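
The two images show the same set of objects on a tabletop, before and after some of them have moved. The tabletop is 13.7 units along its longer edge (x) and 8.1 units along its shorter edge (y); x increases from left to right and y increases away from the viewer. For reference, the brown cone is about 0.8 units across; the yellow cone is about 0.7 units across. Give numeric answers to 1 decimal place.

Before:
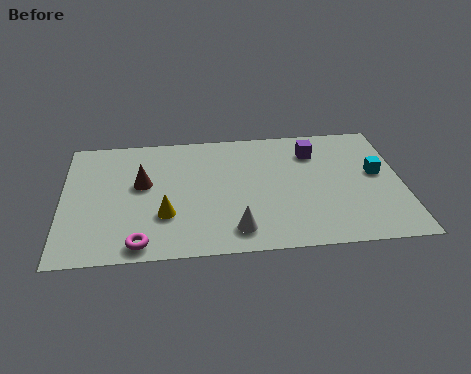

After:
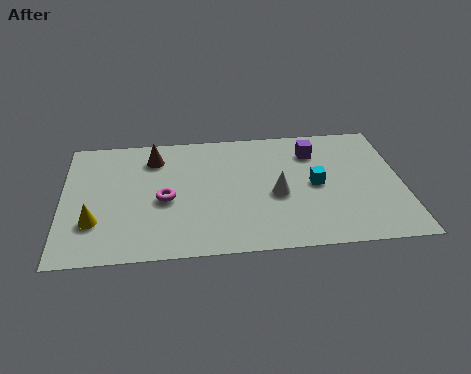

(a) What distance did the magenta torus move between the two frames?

2.9

The magenta torus was near (3.1, 0.9) before and (4.1, 3.6) after, so it travelled √(1.0² + 2.7²) ≈ 2.9 units.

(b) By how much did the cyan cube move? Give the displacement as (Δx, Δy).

(-2.5, -0.5)

The cyan cube was at about (12.7, 4.5) and moved to about (10.2, 4.0).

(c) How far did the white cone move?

2.7

From (6.9, 1.4) to (8.6, 3.5), the white cone covered √(1.7² + 2.1²) ≈ 2.7 units.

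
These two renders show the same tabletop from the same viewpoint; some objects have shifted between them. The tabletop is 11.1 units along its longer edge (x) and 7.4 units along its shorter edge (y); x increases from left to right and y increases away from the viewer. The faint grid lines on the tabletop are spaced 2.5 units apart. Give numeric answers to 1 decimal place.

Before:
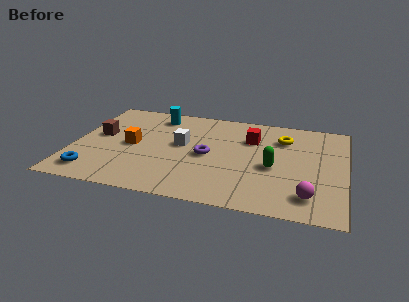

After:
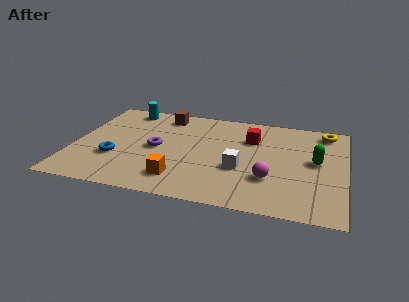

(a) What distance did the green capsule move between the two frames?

1.9

The green capsule moved from about (8.2, 3.2) to (9.9, 4.0), a distance of √(1.7² + 0.8²) ≈ 1.9.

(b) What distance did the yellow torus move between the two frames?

1.9

The yellow torus moved from about (8.5, 5.5) to (10.2, 6.4), a distance of √(1.7² + 0.9²) ≈ 1.9.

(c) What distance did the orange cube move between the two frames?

3.0

From (2.4, 3.6) to (4.5, 1.5), the orange cube covered √(2.1² + 2.1²) ≈ 3.0 units.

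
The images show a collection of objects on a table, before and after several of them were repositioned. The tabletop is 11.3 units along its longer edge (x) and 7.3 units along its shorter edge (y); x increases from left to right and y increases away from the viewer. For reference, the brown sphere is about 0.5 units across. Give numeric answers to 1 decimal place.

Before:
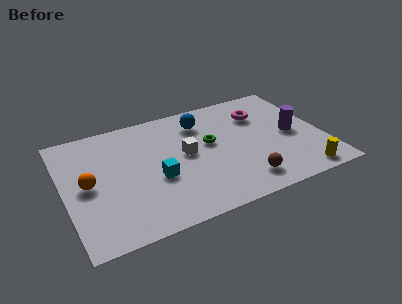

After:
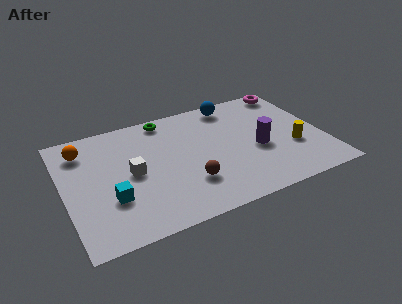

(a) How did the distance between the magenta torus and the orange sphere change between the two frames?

+1.4

Before: roughly 8.0 units apart; after: 9.4. That's 1.4 units further apart.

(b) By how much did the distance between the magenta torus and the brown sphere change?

+2.6

They were about 4.2 units apart before and 6.8 after — 2.6 units further apart.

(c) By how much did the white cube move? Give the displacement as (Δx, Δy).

(-2.4, -0.3)

The white cube was at about (5.3, 3.9) and moved to about (2.9, 3.6).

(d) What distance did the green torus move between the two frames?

2.9

From (6.4, 4.2) to (4.7, 6.5), the green torus covered √(1.7² + 2.3²) ≈ 2.9 units.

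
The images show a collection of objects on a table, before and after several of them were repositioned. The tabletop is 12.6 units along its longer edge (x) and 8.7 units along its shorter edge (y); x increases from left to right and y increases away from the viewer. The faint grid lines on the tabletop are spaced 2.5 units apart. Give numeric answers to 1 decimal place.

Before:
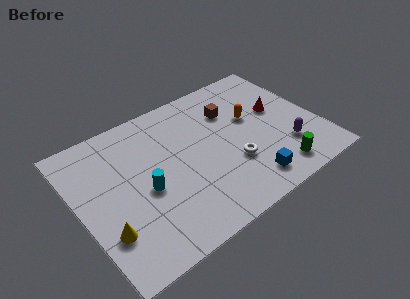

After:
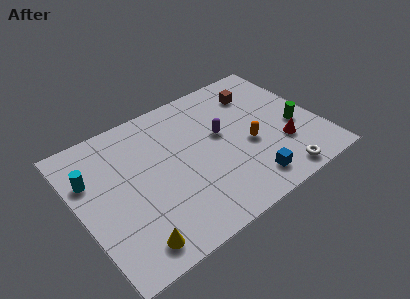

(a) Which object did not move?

the blue cube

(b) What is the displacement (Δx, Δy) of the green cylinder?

(1.5, 2.2)

From the two frames, the green cylinder sits at roughly (9.8, 1.3) before and (11.3, 3.5) after.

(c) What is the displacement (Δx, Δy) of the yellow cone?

(1.1, -1.3)

The yellow cone was at about (1.0, 2.5) and moved to about (2.1, 1.2).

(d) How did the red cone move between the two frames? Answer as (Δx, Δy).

(-0.3, -2.3)

The red cone started near (10.7, 5.0) and ended near (10.4, 2.7).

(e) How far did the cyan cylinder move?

3.3

From (3.3, 3.8) to (0.8, 5.9), the cyan cylinder covered √(2.5² + 2.1²) ≈ 3.3 units.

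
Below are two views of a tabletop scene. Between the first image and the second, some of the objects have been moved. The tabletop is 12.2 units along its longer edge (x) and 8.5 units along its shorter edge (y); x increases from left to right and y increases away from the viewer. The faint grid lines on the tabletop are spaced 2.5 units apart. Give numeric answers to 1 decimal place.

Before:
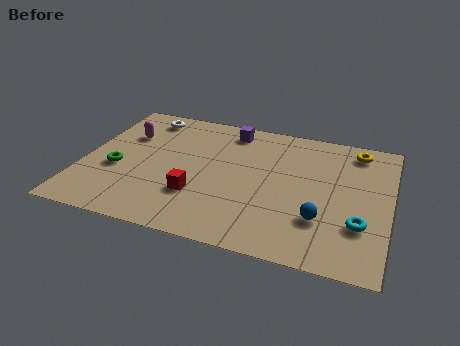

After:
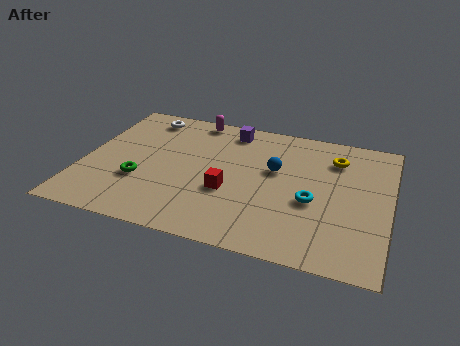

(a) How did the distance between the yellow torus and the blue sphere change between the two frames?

-2.2

The distance was about 4.9 in the first image and 2.7 in the second, so they moved 2.2 units closer together.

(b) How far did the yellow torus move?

1.1

The yellow torus moved from about (10.7, 7.3) to (9.9, 6.5), a distance of √(0.8² + 0.8²) ≈ 1.1.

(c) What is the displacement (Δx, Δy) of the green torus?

(1.0, -0.5)

The green torus was at about (1.4, 3.4) and moved to about (2.4, 2.9).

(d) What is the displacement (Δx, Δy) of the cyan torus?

(-1.9, 0.9)

The cyan torus was at about (11.1, 2.6) and moved to about (9.2, 3.5).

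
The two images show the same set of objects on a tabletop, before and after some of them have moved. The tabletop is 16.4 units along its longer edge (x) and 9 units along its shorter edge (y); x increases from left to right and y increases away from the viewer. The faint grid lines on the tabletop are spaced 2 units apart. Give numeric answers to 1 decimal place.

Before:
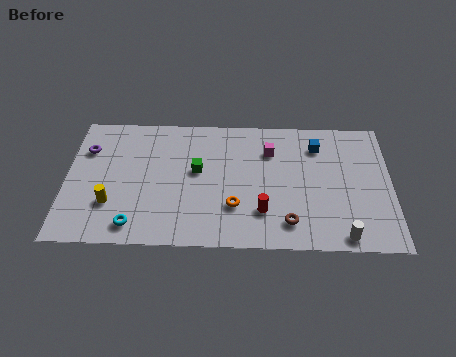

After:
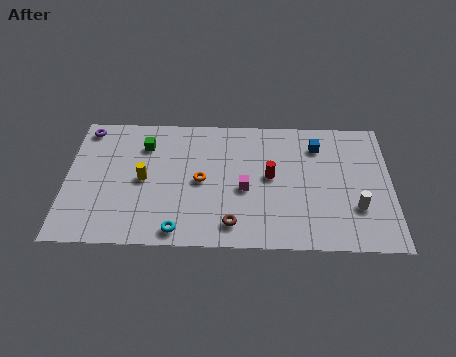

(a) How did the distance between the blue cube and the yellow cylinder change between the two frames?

-2.1

The distance was about 11.3 in the first image and 9.2 in the second, so they moved 2.1 units closer together.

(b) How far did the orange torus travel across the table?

2.4

From (8.5, 2.7) to (6.8, 4.4), the orange torus covered √(1.7² + 1.7²) ≈ 2.4 units.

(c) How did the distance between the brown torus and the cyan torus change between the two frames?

-5.0

They were about 7.7 units apart before and 2.7 after — 5.0 units closer together.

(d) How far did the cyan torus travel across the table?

2.2

The cyan torus was near (3.5, 1.3) before and (5.7, 1.0) after, so it travelled √(2.2² + 0.3²) ≈ 2.2 units.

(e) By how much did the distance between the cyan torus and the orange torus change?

-1.6

The distance was about 5.2 in the first image and 3.6 in the second, so they moved 1.6 units closer together.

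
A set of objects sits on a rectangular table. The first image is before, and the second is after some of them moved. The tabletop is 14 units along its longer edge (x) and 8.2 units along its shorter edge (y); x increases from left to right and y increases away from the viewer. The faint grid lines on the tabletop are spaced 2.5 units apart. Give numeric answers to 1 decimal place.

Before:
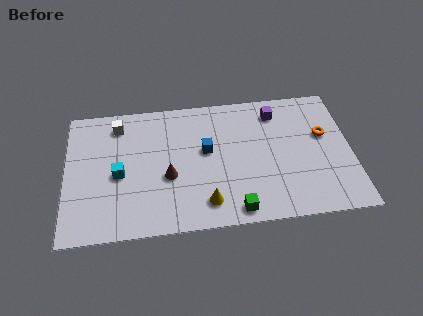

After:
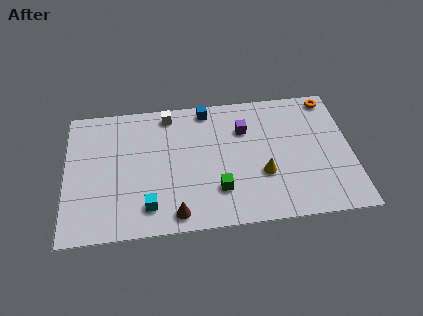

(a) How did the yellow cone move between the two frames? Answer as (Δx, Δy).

(2.8, 1.4)

The yellow cone started near (6.8, 1.5) and ended near (9.6, 2.9).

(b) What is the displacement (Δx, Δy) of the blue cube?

(0.1, 2.6)

The blue cube started near (6.9, 4.7) and ended near (7.0, 7.3).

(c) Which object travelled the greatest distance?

the yellow cone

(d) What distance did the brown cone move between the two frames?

2.3

From (5.0, 3.3) to (5.3, 1.0), the brown cone covered √(0.3² + 2.3²) ≈ 2.3 units.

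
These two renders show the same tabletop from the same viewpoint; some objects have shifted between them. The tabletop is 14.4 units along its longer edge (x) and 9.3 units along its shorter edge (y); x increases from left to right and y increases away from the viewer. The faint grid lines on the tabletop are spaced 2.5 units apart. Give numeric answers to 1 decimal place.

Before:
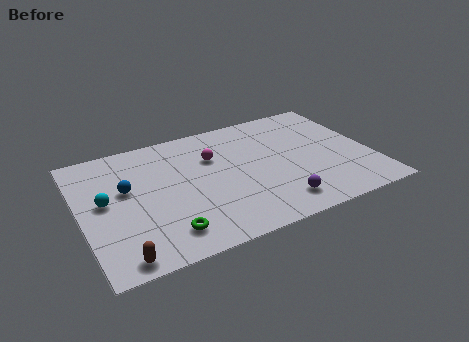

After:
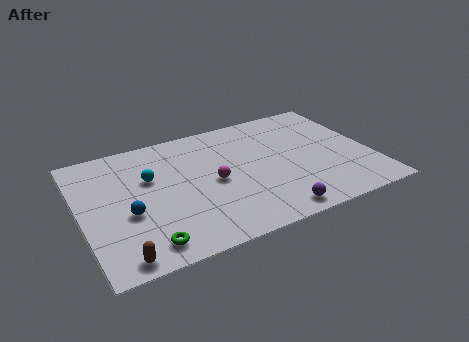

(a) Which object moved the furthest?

the cyan sphere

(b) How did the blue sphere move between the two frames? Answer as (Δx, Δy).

(-0.1, -1.8)

The blue sphere started near (2.3, 5.5) and ended near (2.2, 3.7).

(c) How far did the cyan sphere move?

2.5

From (1.2, 5.0) to (3.5, 5.9), the cyan sphere covered √(2.3² + 0.9²) ≈ 2.5 units.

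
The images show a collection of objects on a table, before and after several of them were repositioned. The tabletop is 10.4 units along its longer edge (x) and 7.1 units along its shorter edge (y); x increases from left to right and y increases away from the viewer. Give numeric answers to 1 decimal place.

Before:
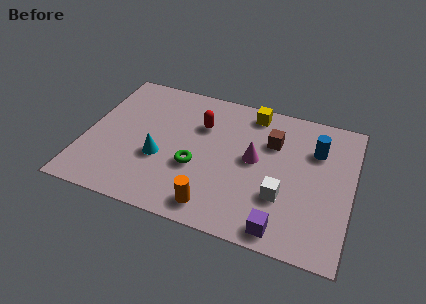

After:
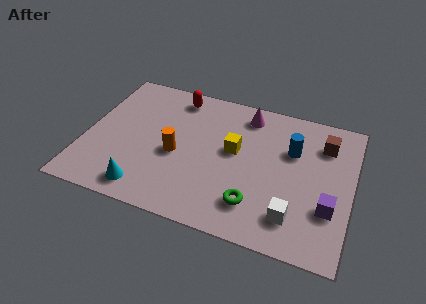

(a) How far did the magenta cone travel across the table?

2.3

From (6.6, 3.8) to (6.1, 6.0), the magenta cone covered √(0.5² + 2.2²) ≈ 2.3 units.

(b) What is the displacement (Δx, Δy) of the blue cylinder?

(-0.9, -0.3)

The blue cylinder was at about (8.9, 5.0) and moved to about (8.0, 4.7).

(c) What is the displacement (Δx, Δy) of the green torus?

(2.4, -1.1)

The green torus started near (4.4, 2.7) and ended near (6.8, 1.6).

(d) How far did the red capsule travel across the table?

1.6

The red capsule moved from about (4.4, 4.9) to (3.3, 6.1), a distance of √(1.1² + 1.2²) ≈ 1.6.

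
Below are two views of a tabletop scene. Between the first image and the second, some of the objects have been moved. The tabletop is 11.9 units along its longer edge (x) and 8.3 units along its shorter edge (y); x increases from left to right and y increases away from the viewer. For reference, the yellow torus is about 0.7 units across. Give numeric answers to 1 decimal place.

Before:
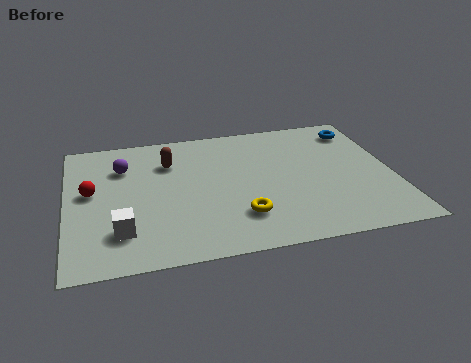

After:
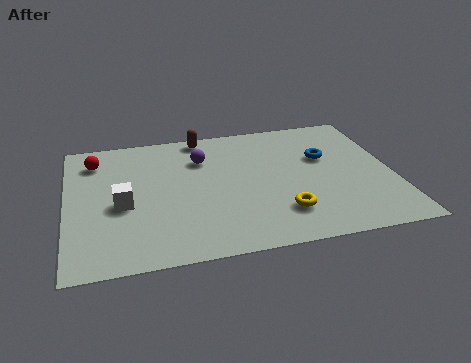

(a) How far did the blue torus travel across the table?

2.1

The blue torus moved from about (10.9, 6.8) to (9.5, 5.2), a distance of √(1.4² + 1.6²) ≈ 2.1.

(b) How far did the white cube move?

1.6

The white cube moved from about (1.9, 2.0) to (2.0, 3.6), a distance of √(0.1² + 1.6²) ≈ 1.6.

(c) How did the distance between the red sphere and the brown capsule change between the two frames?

+0.9

Before: roughly 3.2 units apart; after: 4.1. That's 0.9 units further apart.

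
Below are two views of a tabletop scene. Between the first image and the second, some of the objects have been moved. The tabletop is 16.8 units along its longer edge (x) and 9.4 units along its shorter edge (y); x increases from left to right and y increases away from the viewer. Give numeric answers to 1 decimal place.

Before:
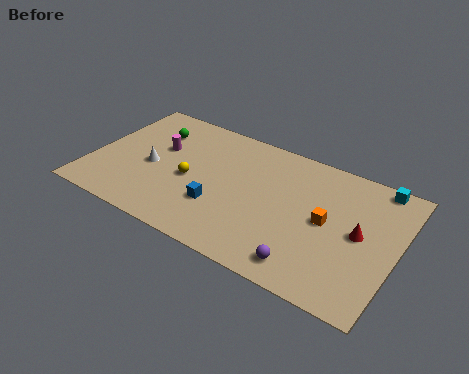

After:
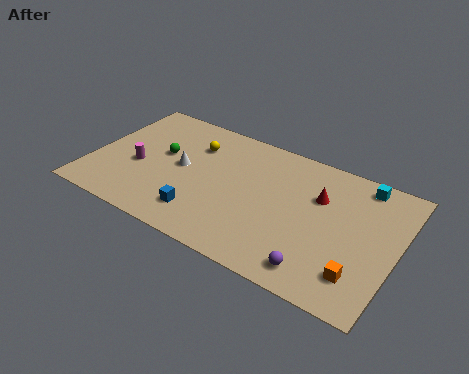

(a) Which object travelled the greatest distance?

the orange cube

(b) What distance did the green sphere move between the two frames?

1.8

The green sphere moved from about (2.9, 7.0) to (3.7, 5.4), a distance of √(0.8² + 1.6²) ≈ 1.8.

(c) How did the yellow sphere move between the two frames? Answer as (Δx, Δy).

(-0.2, 2.7)

The yellow sphere was at about (5.5, 4.2) and moved to about (5.3, 6.9).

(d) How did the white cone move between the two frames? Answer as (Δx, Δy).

(1.6, 0.7)

The white cone started near (3.3, 4.2) and ended near (4.9, 4.9).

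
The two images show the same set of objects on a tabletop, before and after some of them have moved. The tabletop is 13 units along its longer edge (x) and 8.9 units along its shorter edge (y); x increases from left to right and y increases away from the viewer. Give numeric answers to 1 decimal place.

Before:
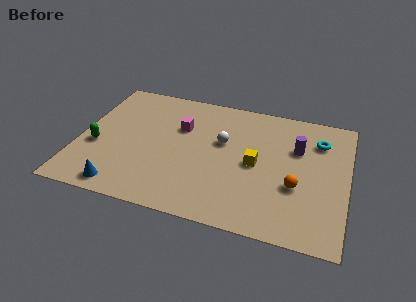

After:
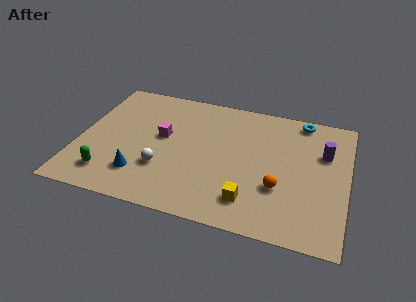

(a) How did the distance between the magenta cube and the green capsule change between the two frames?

-0.6

They were about 4.6 units apart before and 4.0 after — 0.6 units closer together.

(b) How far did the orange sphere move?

0.9

The orange sphere was near (10.6, 3.3) before and (9.8, 3.0) after, so it travelled √(0.8² + 0.3²) ≈ 0.9 units.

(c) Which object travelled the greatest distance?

the white sphere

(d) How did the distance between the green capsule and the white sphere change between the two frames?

-3.6

They were about 6.3 units apart before and 2.7 after — 3.6 units closer together.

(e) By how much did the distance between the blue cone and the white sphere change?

-5.1

The distance was about 6.3 in the first image and 1.2 in the second, so they moved 5.1 units closer together.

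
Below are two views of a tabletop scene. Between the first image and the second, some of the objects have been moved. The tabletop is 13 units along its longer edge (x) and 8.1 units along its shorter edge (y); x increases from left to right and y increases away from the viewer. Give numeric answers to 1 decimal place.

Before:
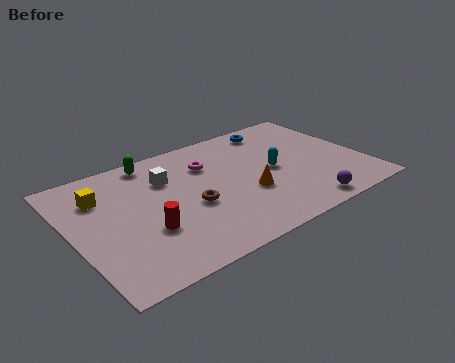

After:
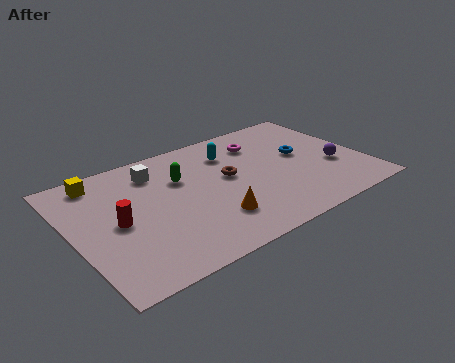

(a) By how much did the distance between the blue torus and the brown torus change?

-2.4

Before: roughly 5.8 units apart; after: 3.4. That's 2.4 units closer together.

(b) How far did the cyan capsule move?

2.6

The cyan capsule moved from about (9.0, 4.0) to (7.4, 6.1), a distance of √(1.6² + 2.1²) ≈ 2.6.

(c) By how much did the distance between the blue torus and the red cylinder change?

+0.6

The distance was about 7.9 in the first image and 8.5 in the second, so they moved 0.6 units further apart.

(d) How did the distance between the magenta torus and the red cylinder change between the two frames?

+2.8

Before: roughly 4.5 units apart; after: 7.3. That's 2.8 units further apart.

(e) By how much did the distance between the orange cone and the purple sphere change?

+2.9

Before: roughly 3.0 units apart; after: 5.9. That's 2.9 units further apart.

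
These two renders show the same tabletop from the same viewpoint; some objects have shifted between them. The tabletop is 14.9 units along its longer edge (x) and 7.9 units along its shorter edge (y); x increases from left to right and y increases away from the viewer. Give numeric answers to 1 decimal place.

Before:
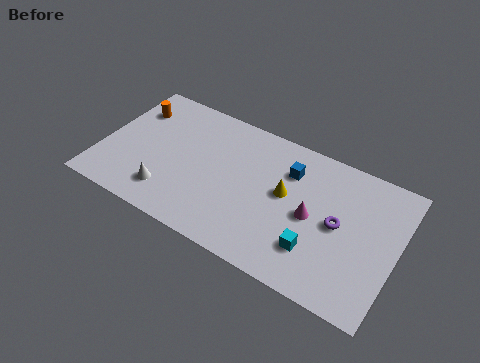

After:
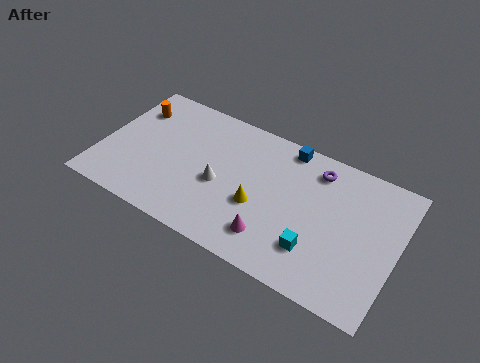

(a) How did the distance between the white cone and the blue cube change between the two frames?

-2.2

The distance was about 6.9 in the first image and 4.7 in the second, so they moved 2.2 units closer together.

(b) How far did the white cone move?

2.9

The white cone was near (3.7, 1.7) before and (6.1, 3.4) after, so it travelled √(2.4² + 1.7²) ≈ 2.9 units.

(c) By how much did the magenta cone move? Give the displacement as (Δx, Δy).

(-1.7, -2.1)

The magenta cone was at about (10.7, 3.8) and moved to about (9.0, 1.7).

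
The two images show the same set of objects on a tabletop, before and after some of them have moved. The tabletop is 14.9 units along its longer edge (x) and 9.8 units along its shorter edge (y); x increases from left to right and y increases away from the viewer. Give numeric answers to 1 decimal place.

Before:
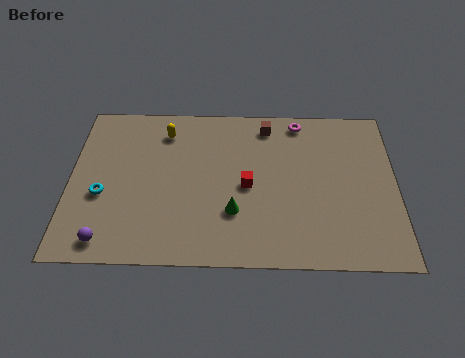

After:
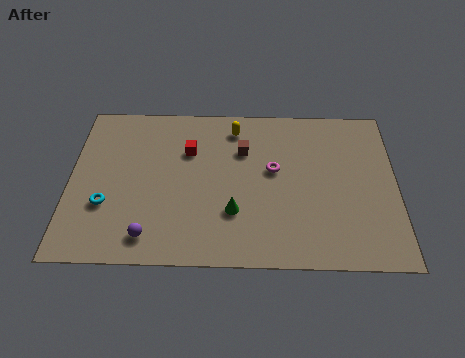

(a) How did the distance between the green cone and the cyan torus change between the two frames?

-0.3

Before: roughly 6.1 units apart; after: 5.8. That's 0.3 units closer together.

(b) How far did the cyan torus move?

0.6

The cyan torus was near (1.5, 3.9) before and (1.7, 3.3) after, so it travelled √(0.2² + 0.6²) ≈ 0.6 units.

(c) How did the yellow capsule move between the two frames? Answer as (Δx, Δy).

(3.2, 0.3)

From the two frames, the yellow capsule sits at roughly (4.3, 7.9) before and (7.5, 8.2) after.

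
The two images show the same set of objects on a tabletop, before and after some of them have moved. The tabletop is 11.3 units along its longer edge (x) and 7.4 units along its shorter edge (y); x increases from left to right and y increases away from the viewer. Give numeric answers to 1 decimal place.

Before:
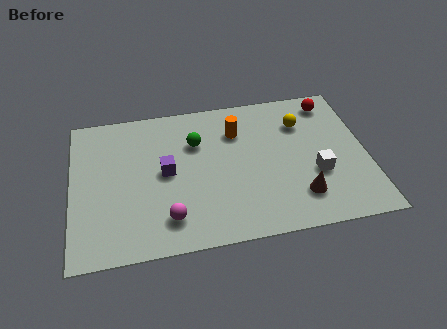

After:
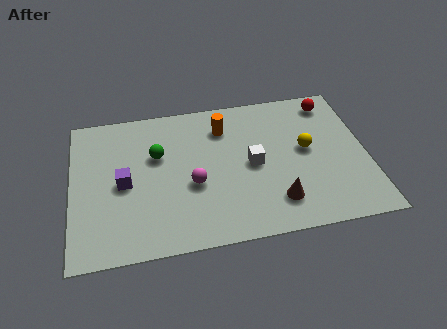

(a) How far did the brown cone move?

0.9

The brown cone moved from about (8.6, 1.7) to (7.7, 1.6), a distance of √(0.9² + 0.1²) ≈ 0.9.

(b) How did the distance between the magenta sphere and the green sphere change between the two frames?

-1.7

The distance was about 3.8 in the first image and 2.1 in the second, so they moved 1.7 units closer together.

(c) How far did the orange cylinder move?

0.6

From (6.4, 5.4) to (5.9, 5.7), the orange cylinder covered √(0.5² + 0.3²) ≈ 0.6 units.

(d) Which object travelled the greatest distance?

the white cube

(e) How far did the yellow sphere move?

1.4

The yellow sphere moved from about (8.9, 5.4) to (9.0, 4.0), a distance of √(0.1² + 1.4²) ≈ 1.4.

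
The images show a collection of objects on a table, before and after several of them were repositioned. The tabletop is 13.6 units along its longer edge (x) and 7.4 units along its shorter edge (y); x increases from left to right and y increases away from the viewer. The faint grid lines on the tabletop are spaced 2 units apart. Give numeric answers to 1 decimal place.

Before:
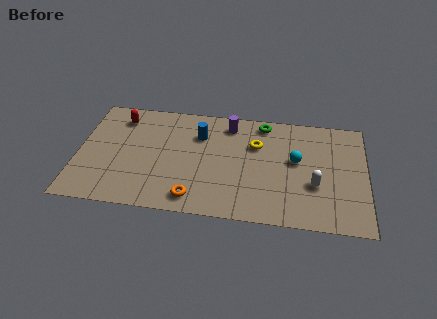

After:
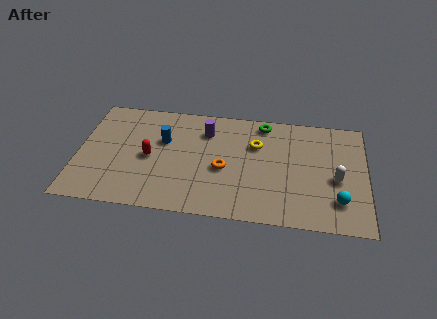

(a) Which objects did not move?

the green torus and the yellow torus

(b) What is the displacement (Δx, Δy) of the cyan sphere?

(2.0, -2.4)

The cyan sphere started near (10.3, 4.2) and ended near (12.3, 1.8).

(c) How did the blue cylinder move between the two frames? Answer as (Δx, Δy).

(-1.7, -0.6)

The blue cylinder was at about (5.7, 5.3) and moved to about (4.0, 4.7).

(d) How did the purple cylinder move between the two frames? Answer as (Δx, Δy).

(-1.1, -0.6)

The purple cylinder started near (7.1, 6.2) and ended near (6.0, 5.6).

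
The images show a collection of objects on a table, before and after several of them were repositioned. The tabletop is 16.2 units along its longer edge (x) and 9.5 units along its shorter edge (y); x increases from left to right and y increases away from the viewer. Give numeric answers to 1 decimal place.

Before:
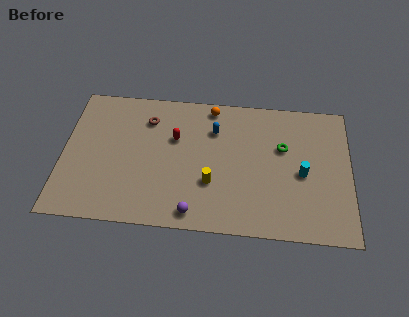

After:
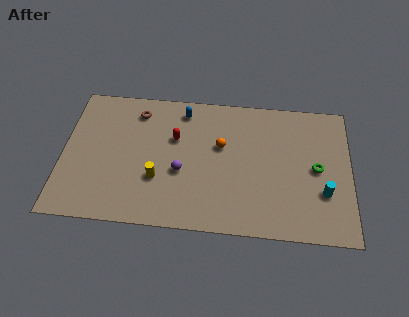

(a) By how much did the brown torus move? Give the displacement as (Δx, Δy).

(-0.6, 0.5)

The brown torus started near (4.7, 7.3) and ended near (4.1, 7.8).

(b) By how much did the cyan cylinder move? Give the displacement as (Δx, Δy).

(1.2, -1.2)

The cyan cylinder started near (13.5, 4.3) and ended near (14.7, 3.1).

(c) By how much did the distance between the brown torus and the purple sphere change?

-2.0

Before: roughly 6.8 units apart; after: 4.8. That's 2.0 units closer together.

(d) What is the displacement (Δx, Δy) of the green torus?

(1.9, -1.3)

From the two frames, the green torus sits at roughly (12.4, 6.0) before and (14.3, 4.7) after.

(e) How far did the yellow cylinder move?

3.0

The yellow cylinder was near (8.4, 3.2) before and (5.4, 3.2) after, so it travelled √(3.0² + 0.0²) ≈ 3.0 units.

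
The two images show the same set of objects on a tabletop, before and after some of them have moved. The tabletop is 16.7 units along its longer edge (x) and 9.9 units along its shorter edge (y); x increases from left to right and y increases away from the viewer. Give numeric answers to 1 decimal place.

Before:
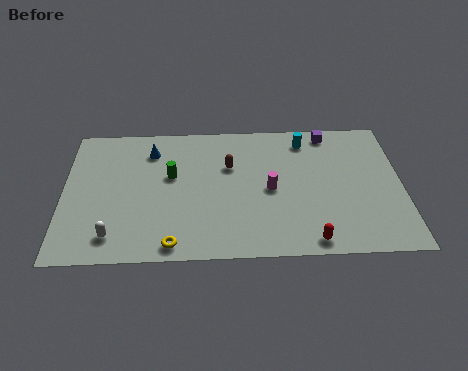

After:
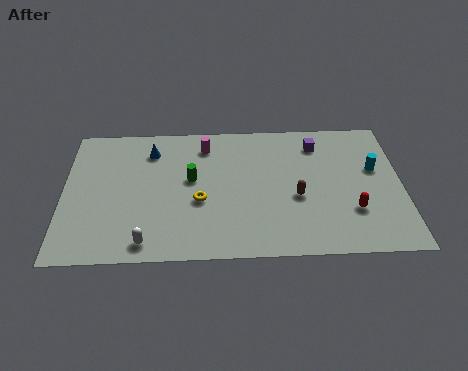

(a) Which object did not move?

the blue cone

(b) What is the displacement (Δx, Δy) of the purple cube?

(-0.6, -0.8)

The purple cube started near (13.2, 8.8) and ended near (12.6, 8.0).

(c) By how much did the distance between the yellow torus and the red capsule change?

+0.9

Before: roughly 6.7 units apart; after: 7.6. That's 0.9 units further apart.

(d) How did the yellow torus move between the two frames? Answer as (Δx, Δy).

(1.3, 3.0)

The yellow torus was at about (5.4, 1.0) and moved to about (6.7, 4.0).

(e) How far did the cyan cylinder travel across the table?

4.1

The cyan cylinder moved from about (12.0, 8.3) to (15.4, 6.0), a distance of √(3.4² + 2.3²) ≈ 4.1.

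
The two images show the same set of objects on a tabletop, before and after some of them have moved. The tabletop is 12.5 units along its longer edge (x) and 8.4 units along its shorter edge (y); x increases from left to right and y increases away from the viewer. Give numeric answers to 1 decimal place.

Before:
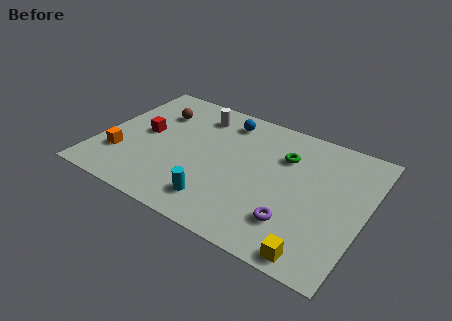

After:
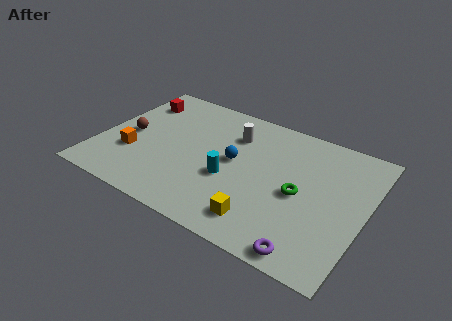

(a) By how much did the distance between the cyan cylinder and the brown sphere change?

-0.8

They were about 5.8 units apart before and 5.0 after — 0.8 units closer together.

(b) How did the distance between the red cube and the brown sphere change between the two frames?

+0.8

The distance was about 1.7 in the first image and 2.5 in the second, so they moved 0.8 units further apart.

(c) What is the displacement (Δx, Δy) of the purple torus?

(0.9, -1.3)

The purple torus started near (9.5, 2.1) and ended near (10.4, 0.8).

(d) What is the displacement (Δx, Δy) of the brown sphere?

(-1.0, -2.1)

The brown sphere was at about (2.3, 6.1) and moved to about (1.3, 4.0).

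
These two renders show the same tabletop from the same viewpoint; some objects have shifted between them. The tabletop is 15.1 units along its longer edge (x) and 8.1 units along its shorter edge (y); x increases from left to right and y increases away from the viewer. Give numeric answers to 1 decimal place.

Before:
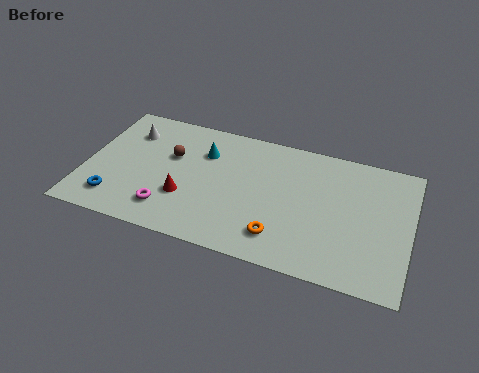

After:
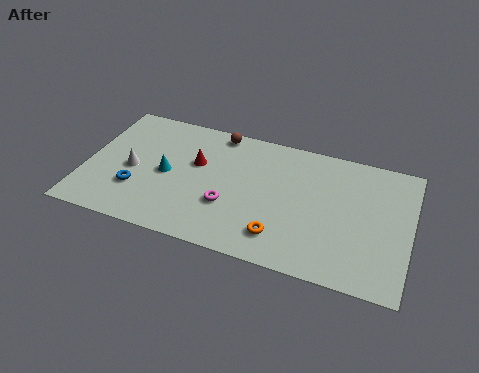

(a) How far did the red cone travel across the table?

2.3

The red cone was near (4.8, 2.7) before and (5.1, 5.0) after, so it travelled √(0.3² + 2.3²) ≈ 2.3 units.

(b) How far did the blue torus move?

1.3

The blue torus was near (1.6, 1.6) before and (2.5, 2.5) after, so it travelled √(0.9² + 0.9²) ≈ 1.3 units.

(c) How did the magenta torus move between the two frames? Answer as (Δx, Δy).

(2.7, 1.1)

The magenta torus started near (4.1, 1.7) and ended near (6.8, 2.8).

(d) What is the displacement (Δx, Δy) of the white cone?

(0.4, -2.4)

From the two frames, the white cone sits at roughly (1.8, 6.1) before and (2.2, 3.7) after.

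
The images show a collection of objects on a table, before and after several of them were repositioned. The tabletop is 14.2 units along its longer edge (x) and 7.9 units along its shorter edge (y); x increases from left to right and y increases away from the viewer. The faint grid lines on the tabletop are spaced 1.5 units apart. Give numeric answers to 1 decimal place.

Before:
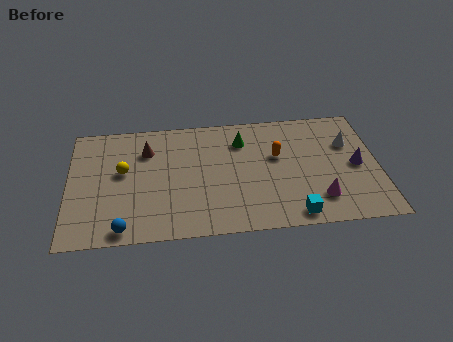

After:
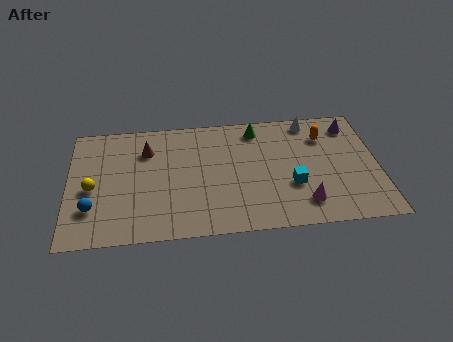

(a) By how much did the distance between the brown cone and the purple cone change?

-0.3

Before: roughly 9.8 units apart; after: 9.5. That's 0.3 units closer together.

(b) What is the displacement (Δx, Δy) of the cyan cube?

(0.0, 1.9)

The cyan cube was at about (10.2, 0.9) and moved to about (10.2, 2.8).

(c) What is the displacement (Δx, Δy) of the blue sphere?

(-1.4, 1.4)

The blue sphere started near (2.5, 0.8) and ended near (1.1, 2.2).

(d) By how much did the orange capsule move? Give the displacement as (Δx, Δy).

(2.2, 1.1)

From the two frames, the orange capsule sits at roughly (9.6, 4.8) before and (11.8, 5.9) after.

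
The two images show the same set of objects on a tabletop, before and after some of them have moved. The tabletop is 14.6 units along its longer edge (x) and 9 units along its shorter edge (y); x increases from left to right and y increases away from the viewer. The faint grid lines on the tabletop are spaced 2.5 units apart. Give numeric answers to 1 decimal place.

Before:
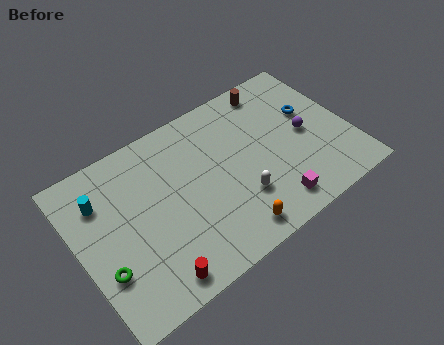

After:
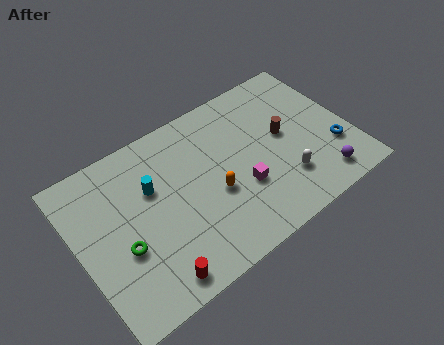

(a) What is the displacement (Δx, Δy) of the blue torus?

(0.7, -2.7)

The blue torus was at about (12.8, 5.5) and moved to about (13.5, 2.8).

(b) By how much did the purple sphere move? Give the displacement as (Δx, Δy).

(0.2, -3.0)

The purple sphere was at about (12.3, 4.4) and moved to about (12.5, 1.4).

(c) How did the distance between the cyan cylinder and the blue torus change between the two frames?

-1.5

Before: roughly 11.4 units apart; after: 9.9. That's 1.5 units closer together.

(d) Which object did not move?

the red cylinder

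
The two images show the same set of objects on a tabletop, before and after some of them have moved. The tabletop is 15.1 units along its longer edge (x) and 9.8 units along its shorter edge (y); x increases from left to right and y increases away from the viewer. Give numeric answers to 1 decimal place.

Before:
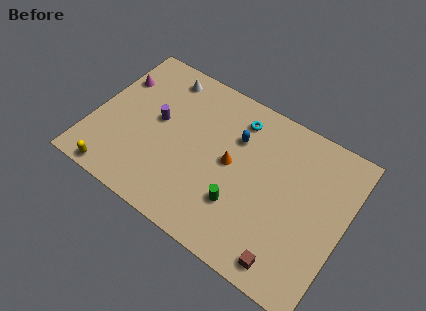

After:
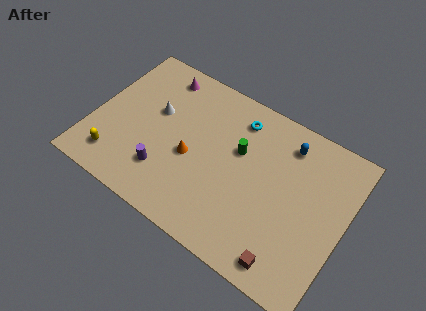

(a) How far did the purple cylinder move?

3.1

The purple cylinder was near (3.7, 5.4) before and (4.7, 2.5) after, so it travelled √(1.0² + 2.9²) ≈ 3.1 units.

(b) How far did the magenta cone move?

2.8

The magenta cone was near (0.9, 6.9) before and (3.3, 8.4) after, so it travelled √(2.4² + 1.5²) ≈ 2.8 units.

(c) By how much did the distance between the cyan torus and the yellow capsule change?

-0.6

They were about 9.5 units apart before and 8.9 after — 0.6 units closer together.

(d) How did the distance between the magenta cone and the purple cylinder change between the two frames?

+2.9

They were about 3.2 units apart before and 6.1 after — 2.9 units further apart.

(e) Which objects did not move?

the brown cube and the cyan torus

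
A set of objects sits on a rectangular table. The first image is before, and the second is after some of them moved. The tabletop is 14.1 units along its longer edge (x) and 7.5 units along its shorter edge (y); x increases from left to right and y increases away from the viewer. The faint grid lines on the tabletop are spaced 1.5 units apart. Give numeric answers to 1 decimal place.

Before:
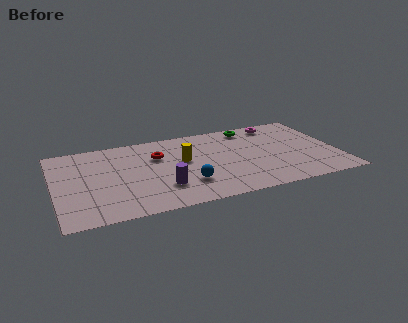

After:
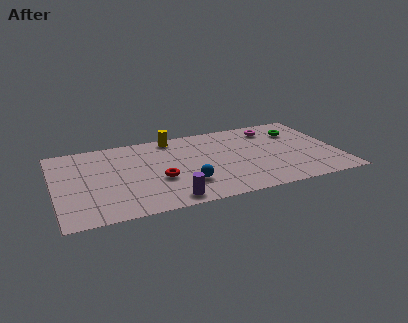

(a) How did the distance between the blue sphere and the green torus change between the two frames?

+1.1

The distance was about 5.7 in the first image and 6.8 in the second, so they moved 1.1 units further apart.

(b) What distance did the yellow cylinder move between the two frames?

2.4

The yellow cylinder was near (6.4, 4.3) before and (6.1, 6.7) after, so it travelled √(0.3² + 2.4²) ≈ 2.4 units.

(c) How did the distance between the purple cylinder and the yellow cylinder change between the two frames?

+3.3

They were about 2.5 units apart before and 5.8 after — 3.3 units further apart.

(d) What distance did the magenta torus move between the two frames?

0.5

The magenta torus was near (11.4, 6.5) before and (11.1, 6.1) after, so it travelled √(0.3² + 0.4²) ≈ 0.5 units.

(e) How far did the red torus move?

2.2

The red torus moved from about (5.2, 5.1) to (5.1, 2.9), a distance of √(0.1² + 2.2²) ≈ 2.2.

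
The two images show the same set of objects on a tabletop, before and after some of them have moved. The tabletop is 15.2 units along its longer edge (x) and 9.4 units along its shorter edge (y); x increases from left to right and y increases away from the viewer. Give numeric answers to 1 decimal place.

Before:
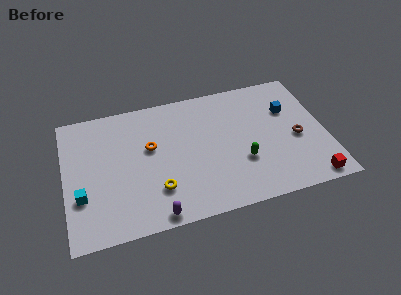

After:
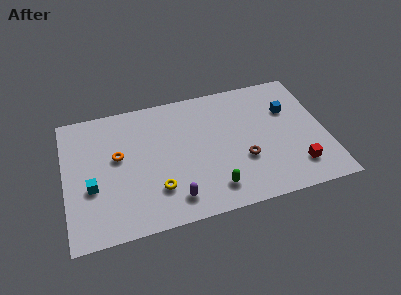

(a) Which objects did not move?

the yellow torus and the blue cube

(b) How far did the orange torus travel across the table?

1.9

From (5.0, 5.6) to (3.1, 5.4), the orange torus covered √(1.9² + 0.2²) ≈ 1.9 units.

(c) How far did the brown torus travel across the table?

3.3

The brown torus was near (13.5, 4.1) before and (10.3, 3.3) after, so it travelled √(3.2² + 0.8²) ≈ 3.3 units.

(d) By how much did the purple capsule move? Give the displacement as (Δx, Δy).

(1.1, 0.8)

From the two frames, the purple capsule sits at roughly (5.0, 0.8) before and (6.1, 1.6) after.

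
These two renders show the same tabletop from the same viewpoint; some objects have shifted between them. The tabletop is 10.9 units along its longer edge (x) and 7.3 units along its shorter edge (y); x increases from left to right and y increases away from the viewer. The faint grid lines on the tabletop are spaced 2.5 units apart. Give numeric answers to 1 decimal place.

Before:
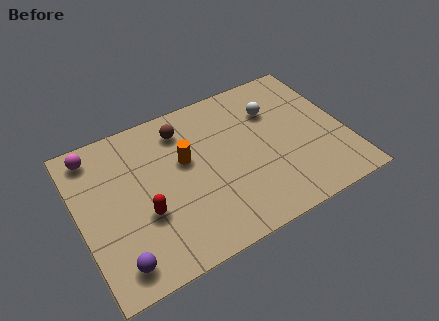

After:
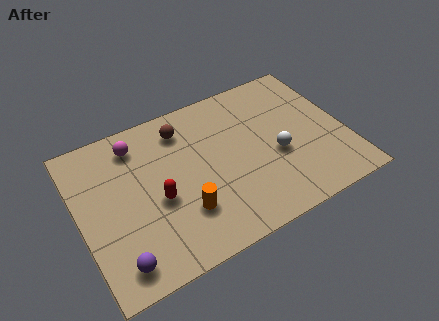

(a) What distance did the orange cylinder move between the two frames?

2.3

From (4.4, 4.4) to (4.0, 2.1), the orange cylinder covered √(0.4² + 2.3²) ≈ 2.3 units.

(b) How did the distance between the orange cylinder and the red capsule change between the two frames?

-1.2

Before: roughly 2.5 units apart; after: 1.3. That's 1.2 units closer together.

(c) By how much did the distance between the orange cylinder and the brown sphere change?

+2.3

The distance was about 1.5 in the first image and 3.8 in the second, so they moved 2.3 units further apart.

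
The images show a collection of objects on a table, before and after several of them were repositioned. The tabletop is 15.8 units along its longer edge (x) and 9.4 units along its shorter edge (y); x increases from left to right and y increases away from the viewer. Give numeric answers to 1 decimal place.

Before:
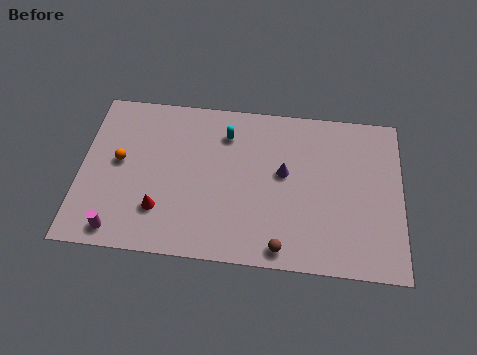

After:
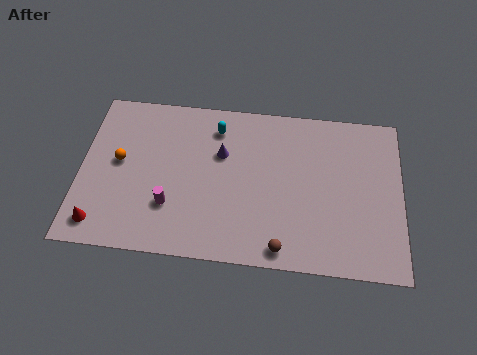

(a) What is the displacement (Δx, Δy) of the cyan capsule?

(-0.5, 0.3)

The cyan capsule was at about (7.1, 7.3) and moved to about (6.6, 7.6).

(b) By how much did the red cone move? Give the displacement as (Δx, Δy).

(-2.9, -1.1)

The red cone started near (4.0, 2.5) and ended near (1.1, 1.4).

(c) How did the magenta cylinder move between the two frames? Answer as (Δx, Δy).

(2.5, 1.7)

From the two frames, the magenta cylinder sits at roughly (2.0, 1.1) before and (4.5, 2.8) after.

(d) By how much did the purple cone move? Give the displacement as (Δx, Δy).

(-3.1, 0.8)

From the two frames, the purple cone sits at roughly (10.0, 5.3) before and (6.9, 6.1) after.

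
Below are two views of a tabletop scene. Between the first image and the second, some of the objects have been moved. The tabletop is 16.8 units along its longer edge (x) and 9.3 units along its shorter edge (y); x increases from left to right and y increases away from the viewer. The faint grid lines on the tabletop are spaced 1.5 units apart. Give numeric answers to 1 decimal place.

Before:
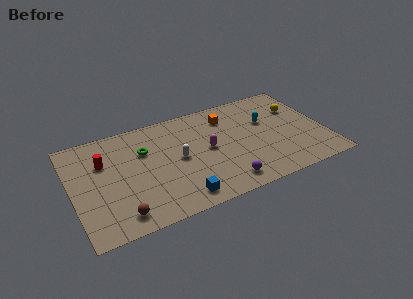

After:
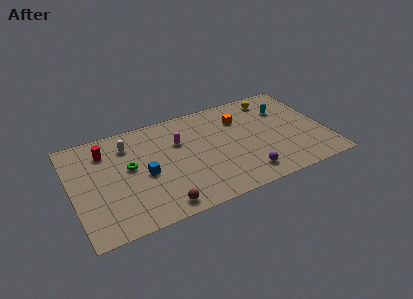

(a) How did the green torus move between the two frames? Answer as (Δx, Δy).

(-1.1, -1.1)

The green torus was at about (4.9, 6.3) and moved to about (3.8, 5.2).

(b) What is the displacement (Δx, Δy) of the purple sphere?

(1.4, 0.2)

The purple sphere started near (9.7, 1.4) and ended near (11.1, 1.6).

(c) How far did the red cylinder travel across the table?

0.9

The red cylinder was near (2.2, 6.3) before and (2.4, 7.2) after, so it travelled √(0.2² + 0.9²) ≈ 0.9 units.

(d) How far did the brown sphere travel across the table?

2.6

The brown sphere moved from about (2.8, 1.4) to (5.4, 1.1), a distance of √(2.6² + 0.3²) ≈ 2.6.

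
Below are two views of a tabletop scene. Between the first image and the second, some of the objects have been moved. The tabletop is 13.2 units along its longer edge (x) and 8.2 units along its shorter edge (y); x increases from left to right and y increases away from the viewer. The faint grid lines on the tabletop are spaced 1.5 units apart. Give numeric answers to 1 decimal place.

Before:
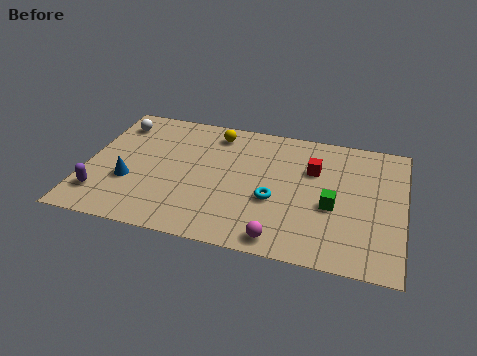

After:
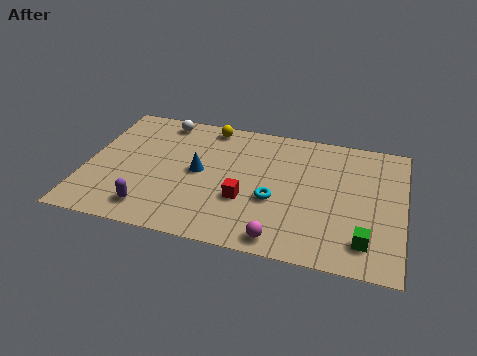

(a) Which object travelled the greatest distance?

the red cube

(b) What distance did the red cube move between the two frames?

3.7

The red cube was near (9.4, 5.5) before and (6.7, 2.9) after, so it travelled √(2.7² + 2.6²) ≈ 3.7 units.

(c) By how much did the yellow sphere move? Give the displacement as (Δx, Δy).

(-0.3, 0.4)

From the two frames, the yellow sphere sits at roughly (5.2, 6.9) before and (4.9, 7.3) after.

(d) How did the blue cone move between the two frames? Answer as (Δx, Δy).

(2.8, 1.3)

The blue cone was at about (1.9, 2.9) and moved to about (4.7, 4.2).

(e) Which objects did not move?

the cyan torus and the magenta sphere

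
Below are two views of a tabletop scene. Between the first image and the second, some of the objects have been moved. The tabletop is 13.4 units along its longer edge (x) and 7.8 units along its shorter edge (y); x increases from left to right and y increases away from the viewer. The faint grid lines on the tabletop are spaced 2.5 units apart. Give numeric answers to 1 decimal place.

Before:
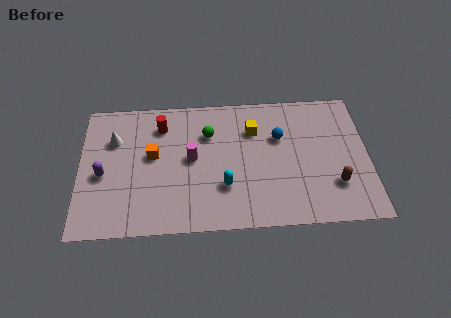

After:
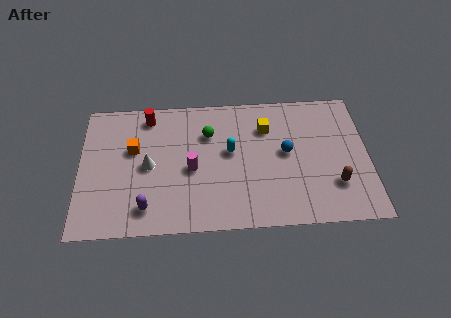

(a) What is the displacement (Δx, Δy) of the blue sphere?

(0.3, -0.9)

The blue sphere was at about (9.3, 5.1) and moved to about (9.6, 4.2).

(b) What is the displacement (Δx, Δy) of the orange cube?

(-0.9, 0.4)

The orange cube started near (3.4, 4.4) and ended near (2.5, 4.8).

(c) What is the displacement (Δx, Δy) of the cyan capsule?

(0.3, 2.0)

The cyan capsule was at about (6.7, 2.4) and moved to about (7.0, 4.4).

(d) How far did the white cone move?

2.3

The white cone was near (1.6, 5.4) before and (3.2, 3.8) after, so it travelled √(1.6² + 1.6²) ≈ 2.3 units.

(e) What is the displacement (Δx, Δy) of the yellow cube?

(0.6, 0.1)

From the two frames, the yellow cube sits at roughly (8.1, 5.6) before and (8.7, 5.7) after.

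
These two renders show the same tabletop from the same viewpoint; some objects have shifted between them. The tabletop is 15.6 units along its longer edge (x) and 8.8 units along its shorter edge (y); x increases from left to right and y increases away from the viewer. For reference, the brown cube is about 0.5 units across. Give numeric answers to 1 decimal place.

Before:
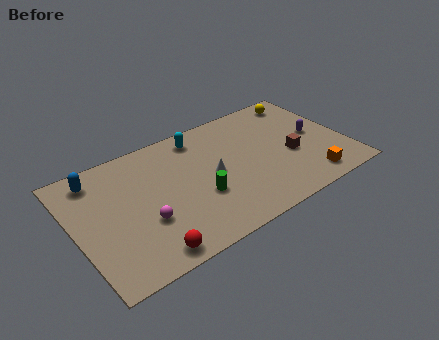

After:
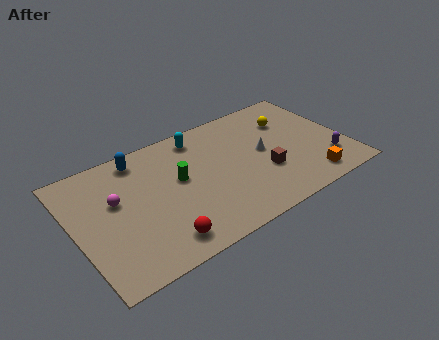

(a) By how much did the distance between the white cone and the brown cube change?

-3.1

They were about 4.6 units apart before and 1.5 after — 3.1 units closer together.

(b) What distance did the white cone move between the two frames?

3.0

From (7.9, 4.4) to (10.9, 4.6), the white cone covered √(3.0² + 0.2²) ≈ 3.0 units.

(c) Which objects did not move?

the cyan capsule and the orange cube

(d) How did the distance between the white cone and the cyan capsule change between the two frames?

+1.3

They were about 3.1 units apart before and 4.4 after — 1.3 units further apart.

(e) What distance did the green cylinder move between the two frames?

2.0

The green cylinder moved from about (6.9, 3.2) to (6.0, 5.0), a distance of √(0.9² + 1.8²) ≈ 2.0.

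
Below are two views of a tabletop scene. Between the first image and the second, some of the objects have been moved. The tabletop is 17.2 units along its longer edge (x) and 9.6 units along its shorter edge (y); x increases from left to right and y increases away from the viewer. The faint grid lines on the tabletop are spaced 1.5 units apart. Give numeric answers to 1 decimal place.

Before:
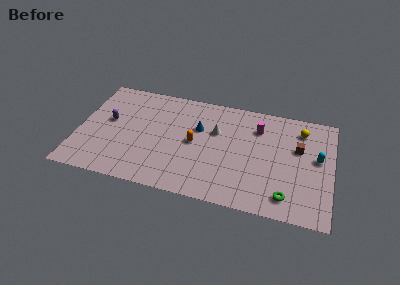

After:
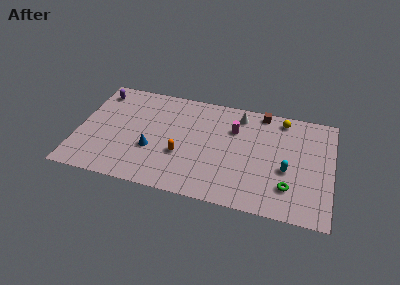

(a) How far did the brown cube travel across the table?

3.7

The brown cube moved from about (14.9, 6.0) to (12.3, 8.7), a distance of √(2.6² + 2.7²) ≈ 3.7.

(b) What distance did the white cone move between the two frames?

2.4

The white cone moved from about (9.3, 6.2) to (10.8, 8.1), a distance of √(1.5² + 1.9²) ≈ 2.4.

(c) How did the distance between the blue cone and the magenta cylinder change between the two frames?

+2.2

The distance was about 4.1 in the first image and 6.3 in the second, so they moved 2.2 units further apart.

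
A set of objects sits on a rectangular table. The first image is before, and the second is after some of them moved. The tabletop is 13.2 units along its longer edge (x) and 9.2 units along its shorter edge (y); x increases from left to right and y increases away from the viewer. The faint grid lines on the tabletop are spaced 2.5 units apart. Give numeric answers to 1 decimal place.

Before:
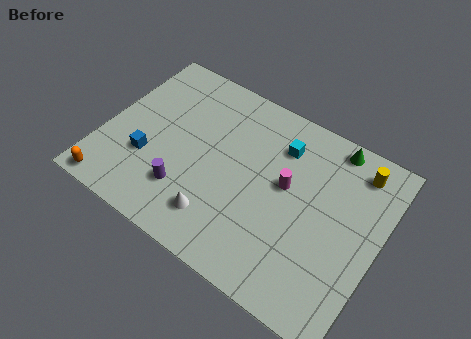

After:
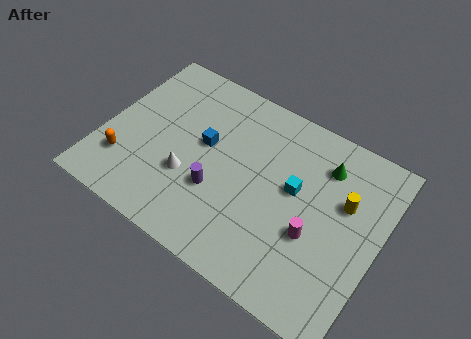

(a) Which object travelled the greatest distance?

the blue cube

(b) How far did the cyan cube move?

2.1

From (8.1, 7.0) to (9.1, 5.2), the cyan cube covered √(1.0² + 1.8²) ≈ 2.1 units.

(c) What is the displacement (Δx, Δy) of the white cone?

(-1.7, 1.3)

The white cone started near (6.0, 1.9) and ended near (4.3, 3.2).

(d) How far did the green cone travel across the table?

1.2

The green cone was near (10.4, 8.3) before and (10.2, 7.1) after, so it travelled √(0.2² + 1.2²) ≈ 1.2 units.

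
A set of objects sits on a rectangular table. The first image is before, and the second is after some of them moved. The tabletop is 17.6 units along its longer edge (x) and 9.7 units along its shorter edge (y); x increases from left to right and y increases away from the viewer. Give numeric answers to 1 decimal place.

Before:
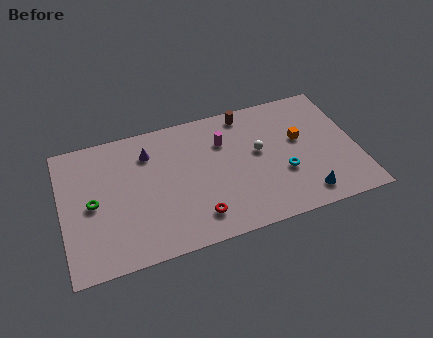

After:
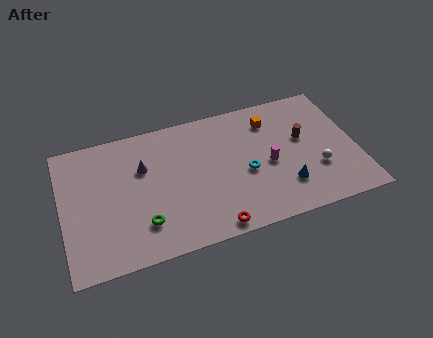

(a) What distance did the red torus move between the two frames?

1.3

The red torus moved from about (7.8, 1.9) to (8.6, 0.9), a distance of √(0.8² + 1.0²) ≈ 1.3.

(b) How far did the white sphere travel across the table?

4.0

From (11.8, 5.5) to (15.1, 3.2), the white sphere covered √(3.3² + 2.3²) ≈ 4.0 units.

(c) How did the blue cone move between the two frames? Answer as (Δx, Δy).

(-1.1, 1.0)

From the two frames, the blue cone sits at roughly (14.2, 1.5) before and (13.1, 2.5) after.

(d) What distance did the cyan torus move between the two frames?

2.3

The cyan torus was near (13.1, 3.5) before and (10.9, 4.2) after, so it travelled √(2.2² + 0.7²) ≈ 2.3 units.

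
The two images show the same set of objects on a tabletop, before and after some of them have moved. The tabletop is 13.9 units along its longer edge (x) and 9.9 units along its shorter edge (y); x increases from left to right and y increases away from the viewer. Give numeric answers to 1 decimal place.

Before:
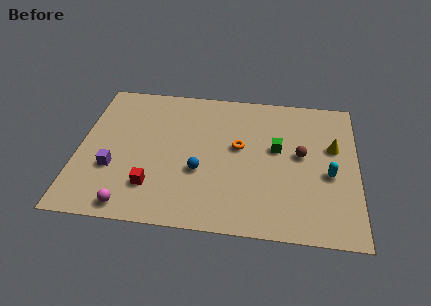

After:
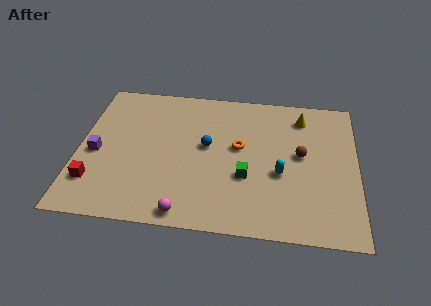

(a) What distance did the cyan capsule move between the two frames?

2.4

The cyan capsule moved from about (12.5, 4.2) to (10.1, 4.0), a distance of √(2.4² + 0.2²) ≈ 2.4.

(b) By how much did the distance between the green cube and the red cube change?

+0.7

The distance was about 6.9 in the first image and 7.6 in the second, so they moved 0.7 units further apart.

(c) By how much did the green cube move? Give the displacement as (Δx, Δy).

(-1.5, -2.1)

The green cube was at about (9.9, 5.7) and moved to about (8.4, 3.6).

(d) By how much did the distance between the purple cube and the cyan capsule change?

-1.5

Before: roughly 10.7 units apart; after: 9.2. That's 1.5 units closer together.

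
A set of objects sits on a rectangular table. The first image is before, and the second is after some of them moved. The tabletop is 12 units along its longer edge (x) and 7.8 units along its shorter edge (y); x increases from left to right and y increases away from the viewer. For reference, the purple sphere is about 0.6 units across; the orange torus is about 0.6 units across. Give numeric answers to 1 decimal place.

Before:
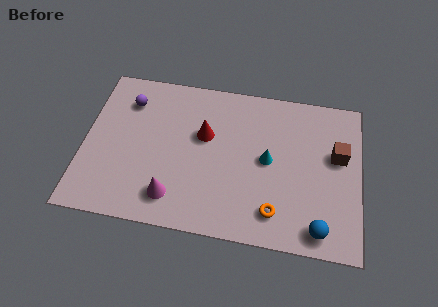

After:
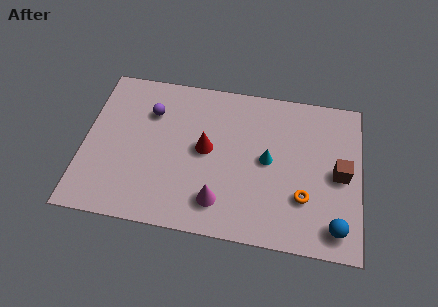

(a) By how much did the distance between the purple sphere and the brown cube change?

-0.8

The distance was about 9.3 in the first image and 8.5 in the second, so they moved 0.8 units closer together.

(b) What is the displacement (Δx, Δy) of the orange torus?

(1.2, 0.9)

From the two frames, the orange torus sits at roughly (8.4, 1.5) before and (9.6, 2.4) after.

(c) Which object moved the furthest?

the magenta cone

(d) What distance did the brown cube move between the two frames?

0.9

The brown cube moved from about (11.0, 4.7) to (11.1, 3.8), a distance of √(0.1² + 0.9²) ≈ 0.9.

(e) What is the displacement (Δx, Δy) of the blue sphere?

(0.7, 0.2)

The blue sphere was at about (10.3, 1.0) and moved to about (11.0, 1.2).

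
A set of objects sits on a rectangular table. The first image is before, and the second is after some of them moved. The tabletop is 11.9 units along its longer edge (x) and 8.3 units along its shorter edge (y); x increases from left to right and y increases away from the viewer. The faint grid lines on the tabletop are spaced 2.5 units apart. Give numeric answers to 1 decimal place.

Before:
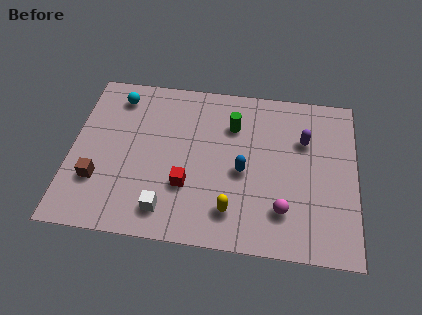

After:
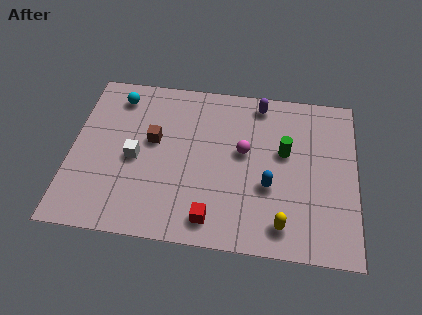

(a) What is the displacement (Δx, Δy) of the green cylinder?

(2.2, -1.1)

The green cylinder started near (6.7, 6.0) and ended near (8.9, 4.9).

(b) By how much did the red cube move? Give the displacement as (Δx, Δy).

(1.1, -1.5)

The red cube started near (4.9, 2.7) and ended near (6.0, 1.2).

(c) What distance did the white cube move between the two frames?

2.8

From (4.1, 1.4) to (2.7, 3.8), the white cube covered √(1.4² + 2.4²) ≈ 2.8 units.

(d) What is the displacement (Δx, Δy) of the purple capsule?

(-1.9, 1.7)

The purple capsule started near (9.7, 5.6) and ended near (7.8, 7.3).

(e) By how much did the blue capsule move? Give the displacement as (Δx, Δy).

(1.1, -0.6)

The blue capsule was at about (7.2, 3.7) and moved to about (8.3, 3.1).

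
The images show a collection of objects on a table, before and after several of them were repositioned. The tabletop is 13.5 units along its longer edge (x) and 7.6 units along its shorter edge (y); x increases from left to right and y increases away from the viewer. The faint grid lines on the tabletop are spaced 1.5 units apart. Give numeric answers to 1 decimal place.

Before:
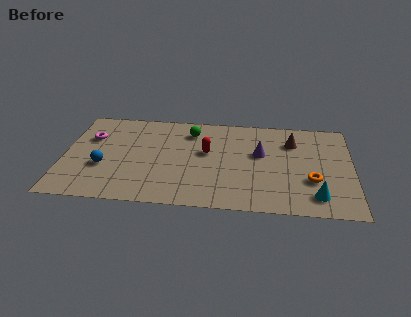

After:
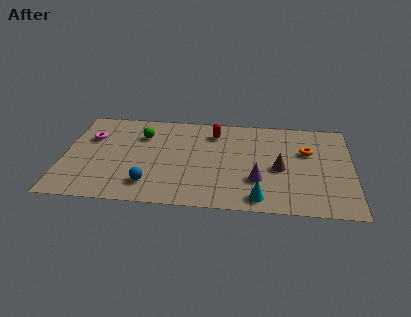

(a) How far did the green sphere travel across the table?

2.4

The green sphere was near (5.9, 6.0) before and (3.6, 5.5) after, so it travelled √(2.3² + 0.5²) ≈ 2.4 units.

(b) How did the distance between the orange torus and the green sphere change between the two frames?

+1.2

Before: roughly 6.6 units apart; after: 7.8. That's 1.2 units further apart.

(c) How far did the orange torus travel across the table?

2.3

The orange torus was near (11.6, 2.6) before and (11.4, 4.9) after, so it travelled √(0.2² + 2.3²) ≈ 2.3 units.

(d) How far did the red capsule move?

1.6

The red capsule was near (6.7, 4.4) before and (7.0, 6.0) after, so it travelled √(0.3² + 1.6²) ≈ 1.6 units.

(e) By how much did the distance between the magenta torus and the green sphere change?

-2.4

The distance was about 4.8 in the first image and 2.4 in the second, so they moved 2.4 units closer together.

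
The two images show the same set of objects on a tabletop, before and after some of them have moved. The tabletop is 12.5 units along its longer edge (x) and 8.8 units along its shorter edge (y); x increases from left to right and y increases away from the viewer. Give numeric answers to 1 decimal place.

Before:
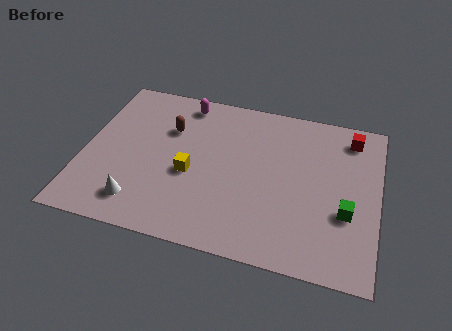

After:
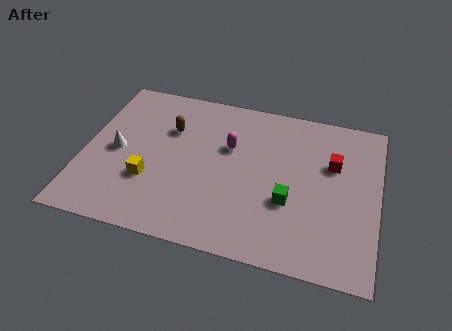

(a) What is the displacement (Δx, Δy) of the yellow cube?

(-1.7, -0.8)

The yellow cube started near (4.6, 3.7) and ended near (2.9, 2.9).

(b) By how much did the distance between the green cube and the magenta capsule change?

-4.9

The distance was about 8.5 in the first image and 3.6 in the second, so they moved 4.9 units closer together.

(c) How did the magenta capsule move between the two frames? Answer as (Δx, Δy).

(2.1, -2.1)

The magenta capsule started near (4.0, 7.7) and ended near (6.1, 5.6).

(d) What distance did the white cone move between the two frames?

2.9

From (2.6, 1.6) to (1.4, 4.2), the white cone covered √(1.2² + 2.6²) ≈ 2.9 units.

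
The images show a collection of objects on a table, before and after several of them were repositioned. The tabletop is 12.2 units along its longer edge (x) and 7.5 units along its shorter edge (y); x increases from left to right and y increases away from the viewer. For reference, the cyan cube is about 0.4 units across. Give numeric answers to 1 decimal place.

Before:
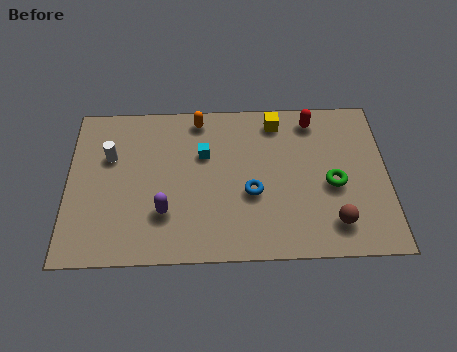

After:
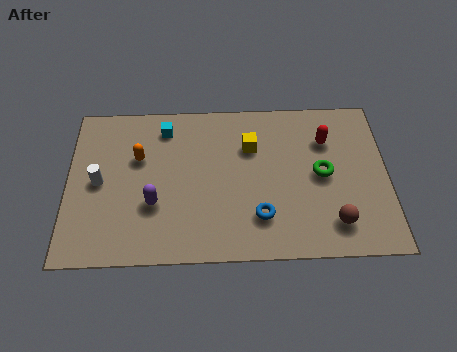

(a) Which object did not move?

the brown sphere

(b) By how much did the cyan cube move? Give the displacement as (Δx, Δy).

(-1.5, 1.3)

From the two frames, the cyan cube sits at roughly (5.2, 4.9) before and (3.7, 6.2) after.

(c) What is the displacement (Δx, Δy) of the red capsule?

(0.5, -1.0)

From the two frames, the red capsule sits at roughly (9.4, 6.4) before and (9.9, 5.4) after.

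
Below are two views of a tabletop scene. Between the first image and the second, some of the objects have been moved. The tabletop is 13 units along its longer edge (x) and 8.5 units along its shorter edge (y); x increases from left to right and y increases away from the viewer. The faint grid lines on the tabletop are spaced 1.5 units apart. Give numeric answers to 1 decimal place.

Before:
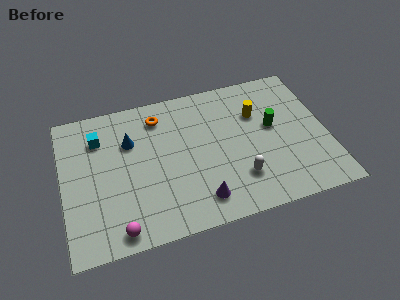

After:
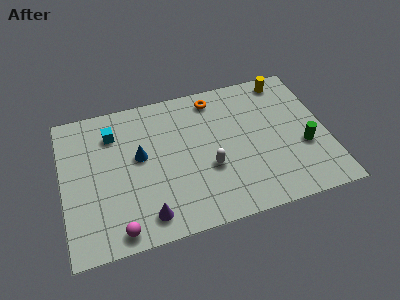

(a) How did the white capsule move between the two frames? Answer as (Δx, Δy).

(-1.4, 1.0)

The white capsule was at about (8.5, 2.2) and moved to about (7.1, 3.2).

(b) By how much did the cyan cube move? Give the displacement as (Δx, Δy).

(0.7, 0.1)

The cyan cube started near (1.9, 6.4) and ended near (2.6, 6.5).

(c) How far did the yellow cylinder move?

2.3

From (9.7, 5.8) to (11.3, 7.5), the yellow cylinder covered √(1.6² + 1.7²) ≈ 2.3 units.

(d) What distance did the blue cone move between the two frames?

1.1

The blue cone was near (3.4, 5.8) before and (3.8, 4.8) after, so it travelled √(0.4² + 1.0²) ≈ 1.1 units.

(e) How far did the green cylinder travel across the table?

2.1

The green cylinder was near (10.4, 4.8) before and (11.8, 3.2) after, so it travelled √(1.4² + 1.6²) ≈ 2.1 units.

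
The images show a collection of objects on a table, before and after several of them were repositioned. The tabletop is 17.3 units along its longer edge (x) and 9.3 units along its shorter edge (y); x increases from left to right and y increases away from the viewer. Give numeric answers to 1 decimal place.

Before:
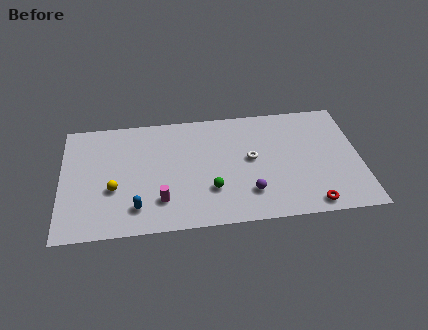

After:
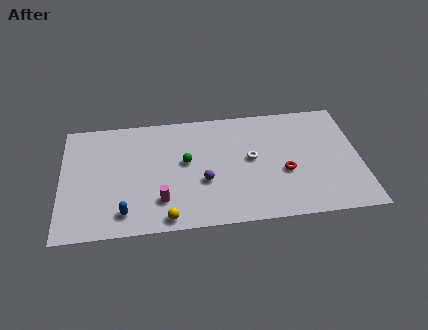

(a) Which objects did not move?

the magenta cylinder and the white torus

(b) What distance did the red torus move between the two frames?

3.0

The red torus was near (14.3, 1.0) before and (12.9, 3.7) after, so it travelled √(1.4² + 2.7²) ≈ 3.0 units.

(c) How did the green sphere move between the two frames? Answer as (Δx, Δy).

(-1.4, 2.4)

From the two frames, the green sphere sits at roughly (8.6, 2.8) before and (7.2, 5.2) after.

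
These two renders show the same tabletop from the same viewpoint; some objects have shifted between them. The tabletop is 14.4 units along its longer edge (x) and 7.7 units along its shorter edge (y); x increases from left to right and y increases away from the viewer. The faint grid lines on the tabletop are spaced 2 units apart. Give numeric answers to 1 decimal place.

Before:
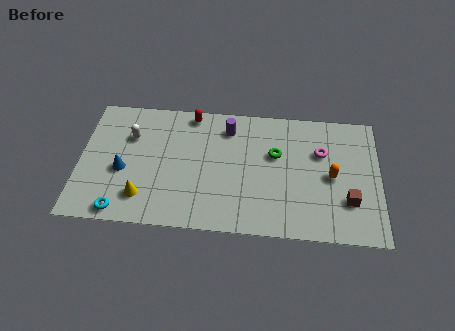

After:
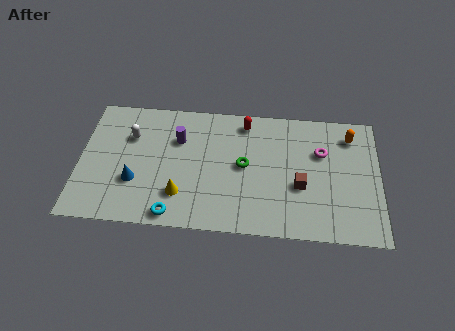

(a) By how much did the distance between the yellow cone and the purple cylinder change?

-2.7

The distance was about 6.0 in the first image and 3.3 in the second, so they moved 2.7 units closer together.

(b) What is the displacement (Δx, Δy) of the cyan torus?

(2.5, 0.0)

The cyan torus started near (2.1, 0.8) and ended near (4.6, 0.8).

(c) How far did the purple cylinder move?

2.6

From (7.1, 6.2) to (4.7, 5.3), the purple cylinder covered √(2.4² + 0.9²) ≈ 2.6 units.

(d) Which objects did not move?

the magenta torus and the white capsule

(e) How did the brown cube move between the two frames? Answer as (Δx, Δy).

(-2.3, 0.7)

The brown cube started near (12.9, 2.3) and ended near (10.6, 3.0).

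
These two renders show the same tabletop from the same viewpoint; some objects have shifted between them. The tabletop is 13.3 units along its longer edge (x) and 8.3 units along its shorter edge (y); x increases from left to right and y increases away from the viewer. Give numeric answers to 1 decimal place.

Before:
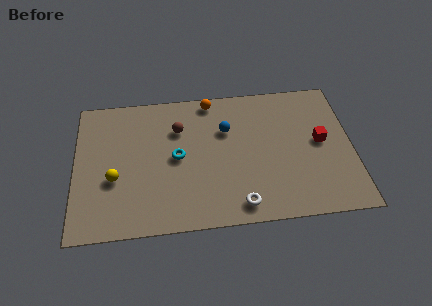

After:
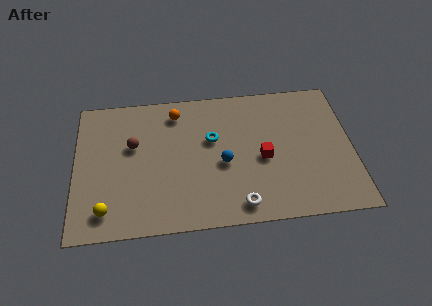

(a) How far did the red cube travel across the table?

2.9

The red cube was near (11.8, 4.4) before and (9.0, 3.7) after, so it travelled √(2.8² + 0.7²) ≈ 2.9 units.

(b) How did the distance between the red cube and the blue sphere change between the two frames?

-2.8

The distance was about 4.7 in the first image and 1.9 in the second, so they moved 2.8 units closer together.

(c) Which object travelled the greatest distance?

the red cube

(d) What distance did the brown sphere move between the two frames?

2.3

The brown sphere was near (5.0, 5.9) before and (2.8, 5.1) after, so it travelled √(2.2² + 0.8²) ≈ 2.3 units.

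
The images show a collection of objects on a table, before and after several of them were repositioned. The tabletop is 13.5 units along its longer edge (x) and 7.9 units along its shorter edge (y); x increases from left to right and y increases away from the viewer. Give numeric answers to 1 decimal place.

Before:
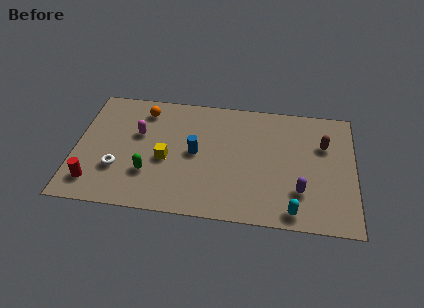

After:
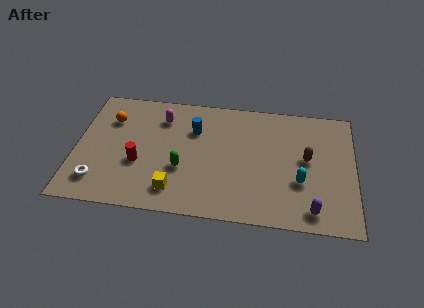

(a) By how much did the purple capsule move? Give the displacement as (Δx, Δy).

(0.6, -1.1)

The purple capsule started near (10.9, 2.2) and ended near (11.5, 1.1).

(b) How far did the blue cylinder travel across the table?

1.5

The blue cylinder was near (5.8, 4.0) before and (5.7, 5.5) after, so it travelled √(0.1² + 1.5²) ≈ 1.5 units.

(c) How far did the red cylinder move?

2.6

The red cylinder moved from about (1.0, 1.5) to (3.1, 3.0), a distance of √(2.1² + 1.5²) ≈ 2.6.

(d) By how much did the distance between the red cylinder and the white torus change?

+0.9

Before: roughly 1.5 units apart; after: 2.4. That's 0.9 units further apart.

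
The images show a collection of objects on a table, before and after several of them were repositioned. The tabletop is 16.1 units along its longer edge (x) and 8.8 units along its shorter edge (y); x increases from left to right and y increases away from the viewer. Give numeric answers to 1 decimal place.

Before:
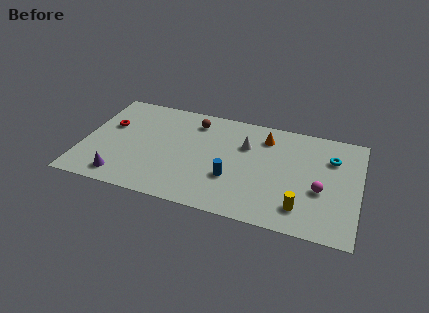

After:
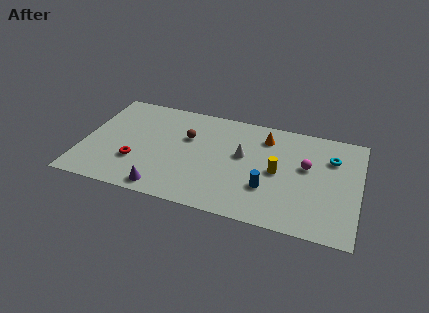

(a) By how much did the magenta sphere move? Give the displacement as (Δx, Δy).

(-0.9, 1.7)

The magenta sphere started near (13.9, 3.5) and ended near (13.0, 5.2).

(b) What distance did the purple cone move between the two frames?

2.5

The purple cone was near (2.5, 1.3) before and (5.0, 1.0) after, so it travelled √(2.5² + 0.3²) ≈ 2.5 units.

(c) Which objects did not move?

the orange cone and the cyan torus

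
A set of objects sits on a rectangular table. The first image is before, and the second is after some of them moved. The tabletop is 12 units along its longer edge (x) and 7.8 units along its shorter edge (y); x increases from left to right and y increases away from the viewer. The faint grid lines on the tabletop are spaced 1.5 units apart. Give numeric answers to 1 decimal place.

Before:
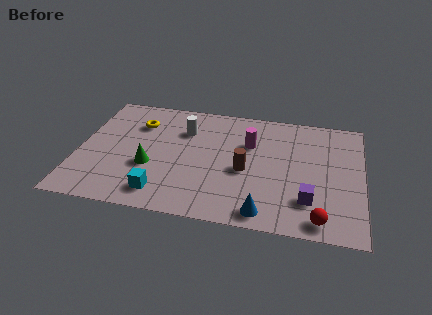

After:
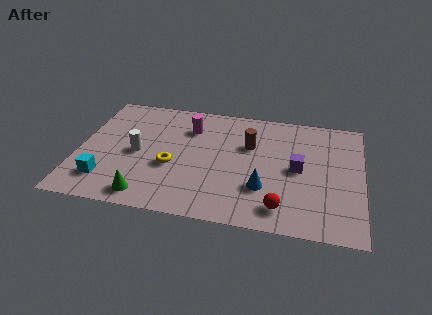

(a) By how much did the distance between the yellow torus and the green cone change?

-0.6

The distance was about 2.9 in the first image and 2.3 in the second, so they moved 0.6 units closer together.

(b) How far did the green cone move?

1.9

The green cone moved from about (3.1, 2.9) to (3.1, 1.0), a distance of √(0.0² + 1.9²) ≈ 1.9.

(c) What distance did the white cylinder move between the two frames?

2.7

From (4.4, 5.6) to (2.5, 3.7), the white cylinder covered √(1.9² + 1.9²) ≈ 2.7 units.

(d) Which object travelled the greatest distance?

the yellow torus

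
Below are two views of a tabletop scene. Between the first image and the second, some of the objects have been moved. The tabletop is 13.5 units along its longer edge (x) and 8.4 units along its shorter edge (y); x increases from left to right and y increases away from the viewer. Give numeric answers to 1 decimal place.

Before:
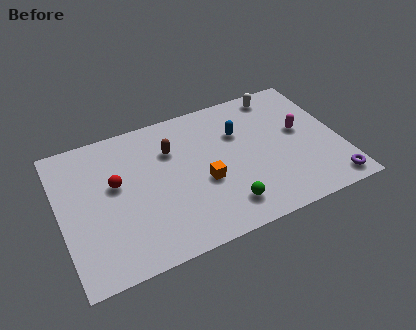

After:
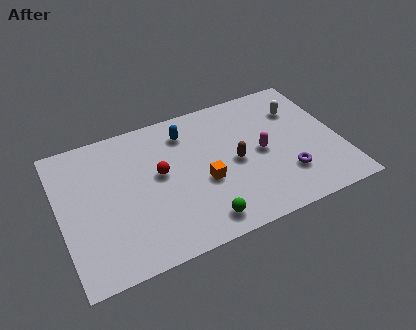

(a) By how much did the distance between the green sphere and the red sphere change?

-2.1

The distance was about 5.9 in the first image and 3.8 in the second, so they moved 2.1 units closer together.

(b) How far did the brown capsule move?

3.5

From (5.5, 5.9) to (8.4, 4.0), the brown capsule covered √(2.9² + 1.9²) ≈ 3.5 units.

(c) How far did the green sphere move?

1.3

The green sphere was near (7.6, 1.6) before and (6.4, 1.2) after, so it travelled √(1.2² + 0.4²) ≈ 1.3 units.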